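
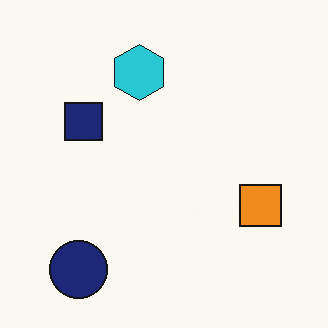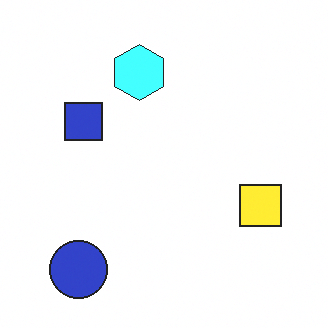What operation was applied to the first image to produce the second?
Substantially brightened.

Every pixel — background and shapes alike — is uniformly brightened.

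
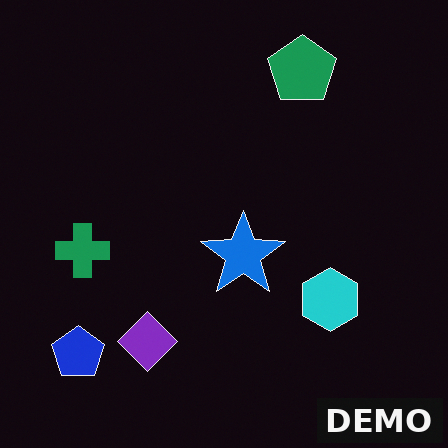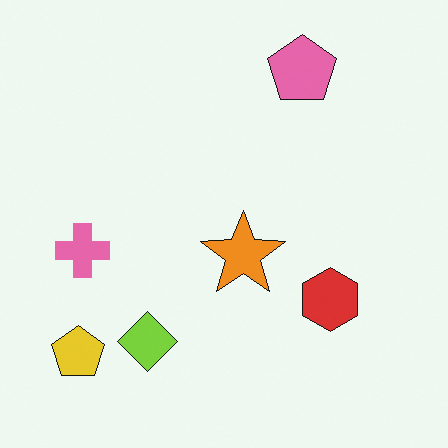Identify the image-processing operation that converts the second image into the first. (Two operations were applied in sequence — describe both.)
The transformation is: color-inverted (negative), then watermarked with the text "DEMO" in the lower-right corner.

The light background has become dark and every shape's color is its complement — a photographic negative. A dark label reading "DEMO" appears in the lower-right corner.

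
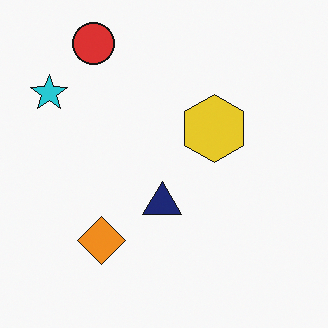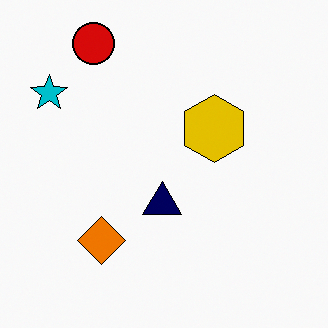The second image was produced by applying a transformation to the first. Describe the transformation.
The second image is the first given slightly increased contrast.

Tones are pushed away from mid-grey across the whole image — a global contrast change.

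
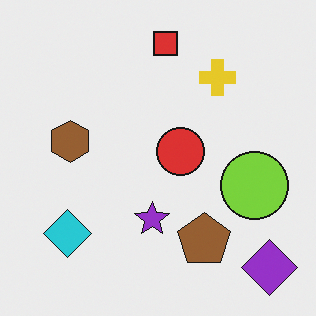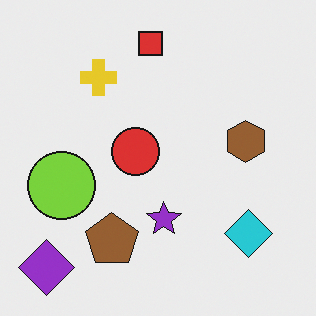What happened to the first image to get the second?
The second image is the first flipped horizontally (left ↔ right).

The purple diamond is in the bottom-right of the first image and the bottom-left of the second — shapes on opposite sides of the vertical midline have swapped in a mirror flip.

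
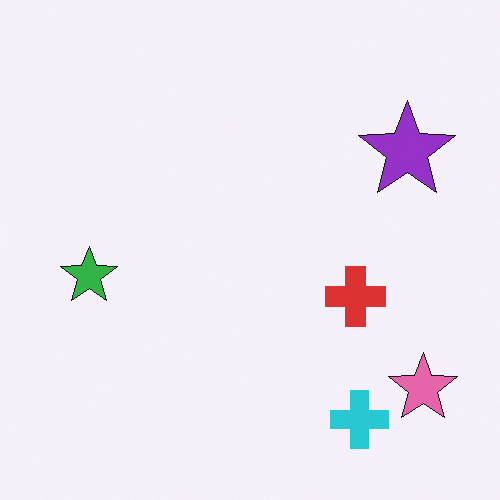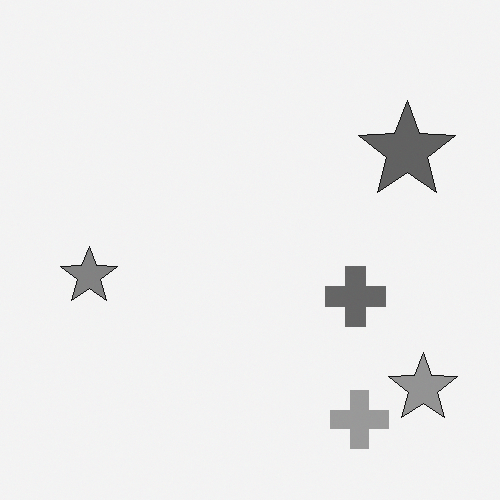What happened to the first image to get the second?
The image was converted to grayscale.

All color is removed — every shape is now a shade of grey.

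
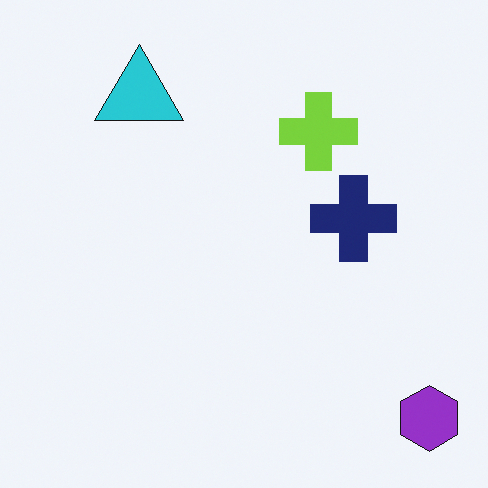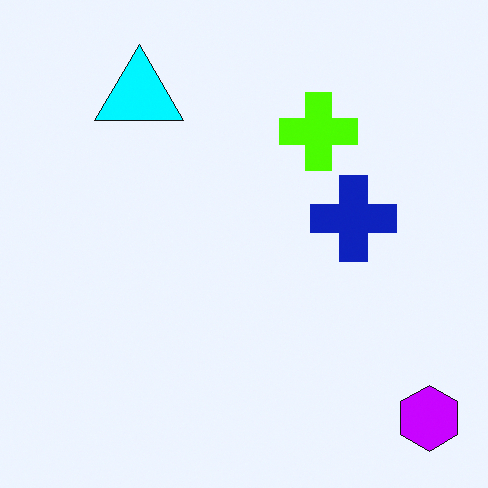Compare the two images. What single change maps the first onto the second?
Made much more vivid (saturation change).

All colors are more vivid — a global saturation change.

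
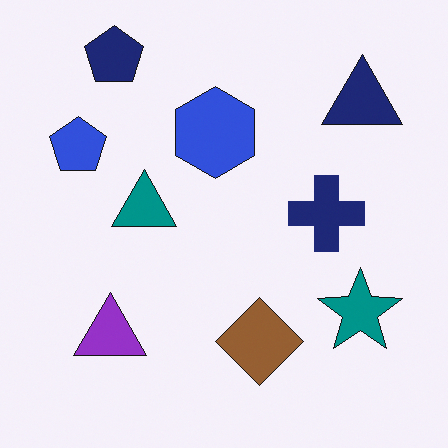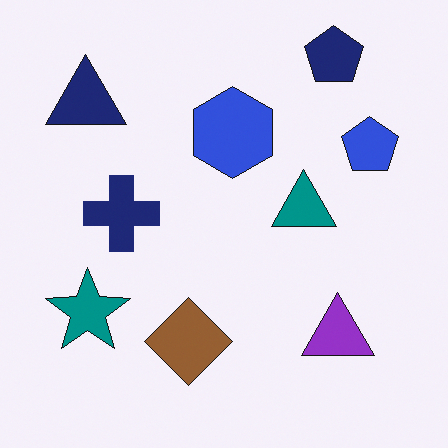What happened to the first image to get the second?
Flipped horizontally (left ↔ right).

The blue pentagon is in the top-left of the first image and the top-right of the second — shapes on opposite sides of the vertical midline have swapped in a mirror flip.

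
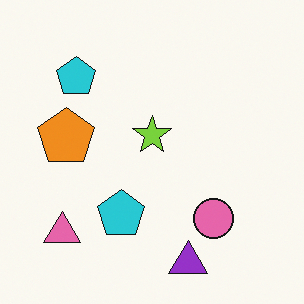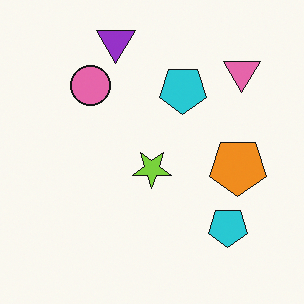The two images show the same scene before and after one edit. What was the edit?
The transformation is: rotated 180°.

The pink triangle sits in the bottom-left of the first image and the top-right of the second — consistent with a whole-image 180° rotation.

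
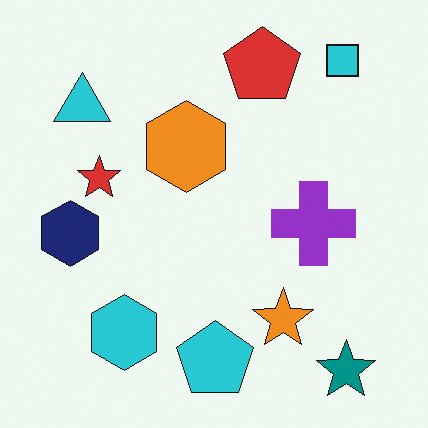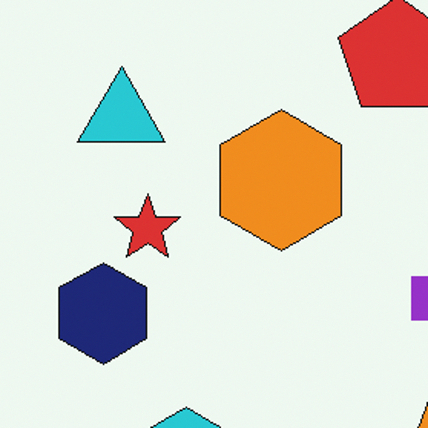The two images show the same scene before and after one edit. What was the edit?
It was cropped slightly and scaled back up.

The visible shapes are larger and the field of view is narrower; shapes near the original edges may be partly or wholly outside the frame — a crop-and-rescale.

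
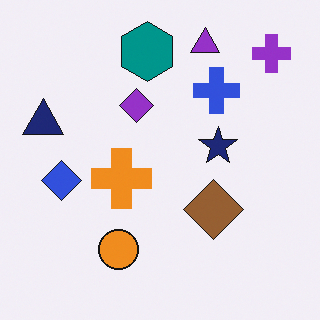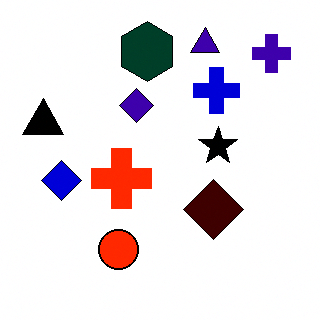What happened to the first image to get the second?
The second image is the first boosted in contrast.

Tones are pushed away from mid-grey across the whole image — a global contrast change.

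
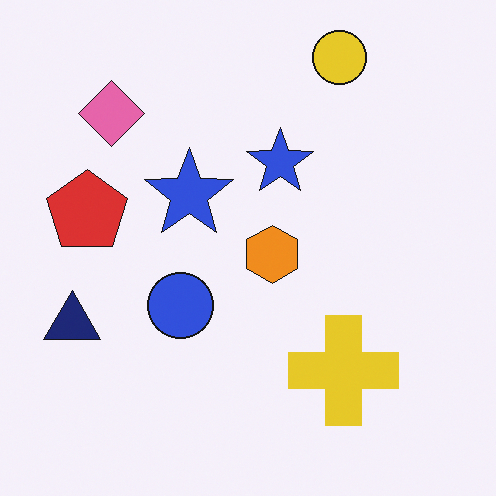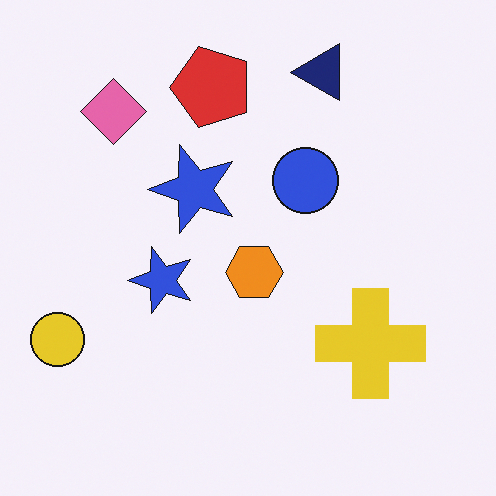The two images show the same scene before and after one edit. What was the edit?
The transformation is: transposed (reflected across the top-left ↔ bottom-right diagonal).

Shapes have swapped their row and column positions — what was in the top-right is now in the bottom-left — a diagonal reflection.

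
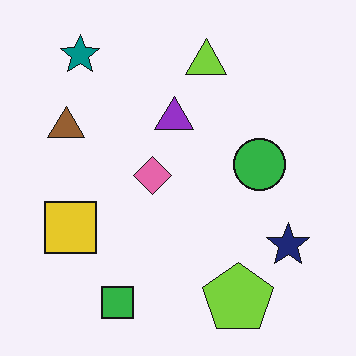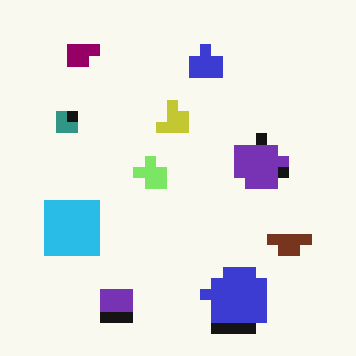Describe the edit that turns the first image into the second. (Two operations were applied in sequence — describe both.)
The transformation is: heavily pixelated into large blocks, then hue-shifted by a moderate amount.

Shapes are reduced to large square blocks; fine edges and outlines are lost — a downscale-then-upscale (mosaic) effect. Every shape's color has rotated by the same amount around the hue wheel — a uniform hue shift.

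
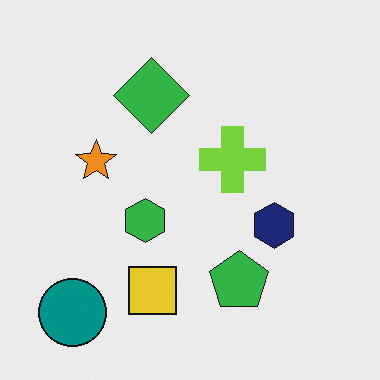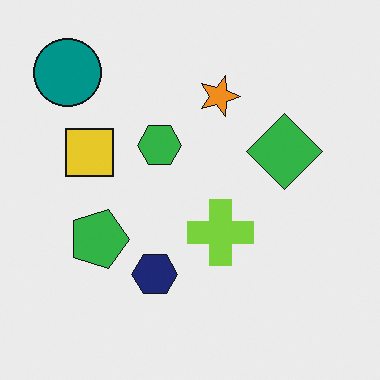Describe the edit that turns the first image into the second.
The second image is the first rotated 90° clockwise.

The teal circle sits in the bottom-left of the first image and the top-left of the second — consistent with a whole-image 90° clockwise rotation.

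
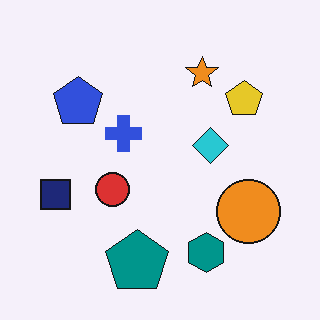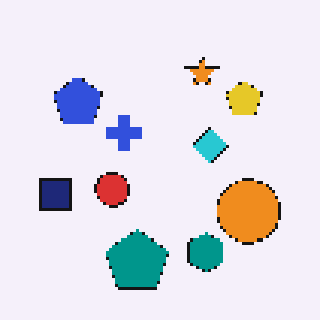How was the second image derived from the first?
Lightly pixelated (a mild mosaic effect).

Shapes are reduced to large square blocks; fine edges and outlines are lost — a downscale-then-upscale (mosaic) effect.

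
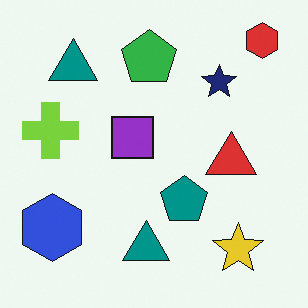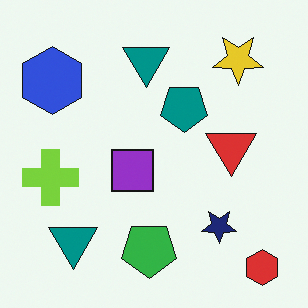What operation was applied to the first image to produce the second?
The image was flipped vertically (top ↔ bottom).

The red hexagon is in the top-right of the first image and the bottom-right of the second — shapes on opposite sides of the horizontal midline have swapped in a mirror flip.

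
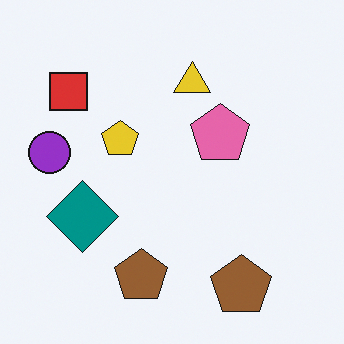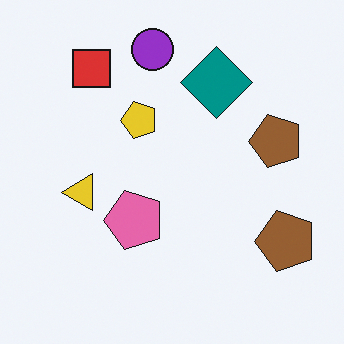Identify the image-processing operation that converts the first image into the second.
This is the original image transposed (reflected across the top-left ↔ bottom-right diagonal).

Shapes have swapped their row and column positions — what was in the top-right is now in the bottom-left — a diagonal reflection.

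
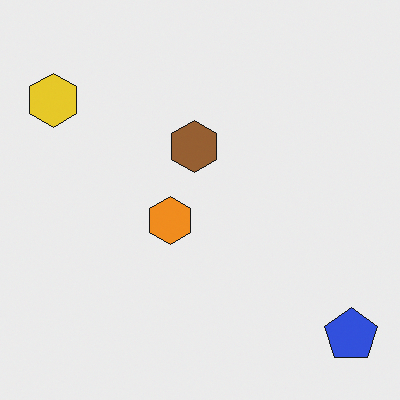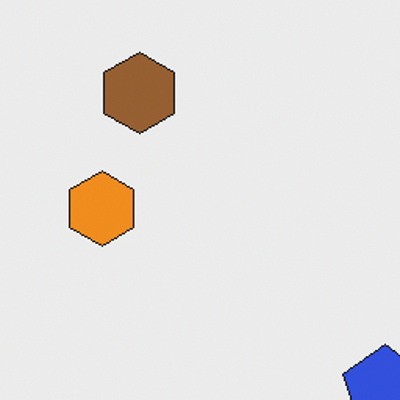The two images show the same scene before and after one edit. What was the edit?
Cropped to a modestly smaller region and rescaled.

The visible shapes are larger and the field of view is narrower; shapes near the original edges may be partly or wholly outside the frame — a crop-and-rescale.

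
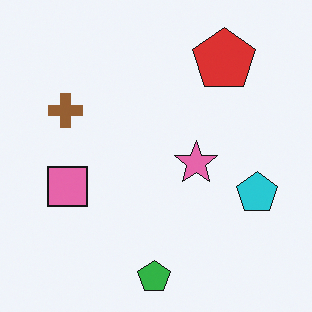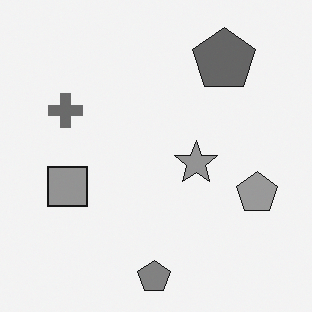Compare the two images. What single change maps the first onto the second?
The transformation is: converted to grayscale.

All color is removed — every shape is now a shade of grey.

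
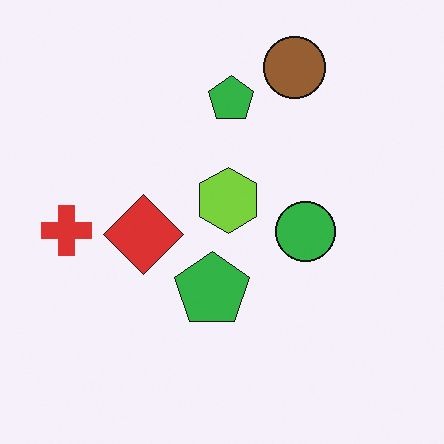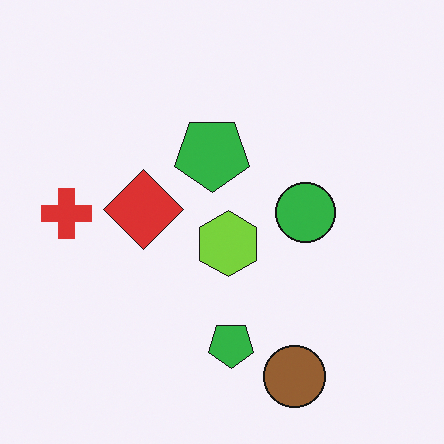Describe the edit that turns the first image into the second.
This is the original image flipped vertically (top ↔ bottom).

The brown circle is in the top of the first image and the bottom of the second — shapes on opposite sides of the horizontal midline have swapped in a mirror flip.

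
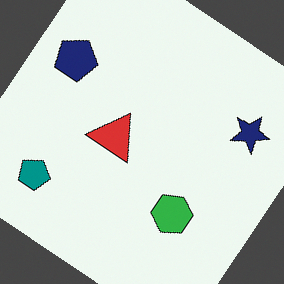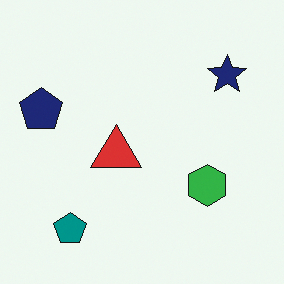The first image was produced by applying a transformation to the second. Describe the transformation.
Rotated clockwise by a large amount — several tens of degrees.

Every shape is tilted by the same angle and the image corners show triangular fill wedges — a whole-image rotation by a non-right angle.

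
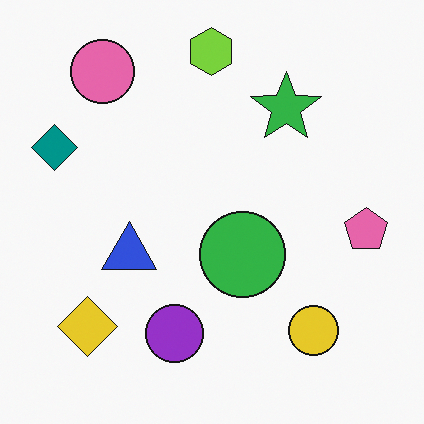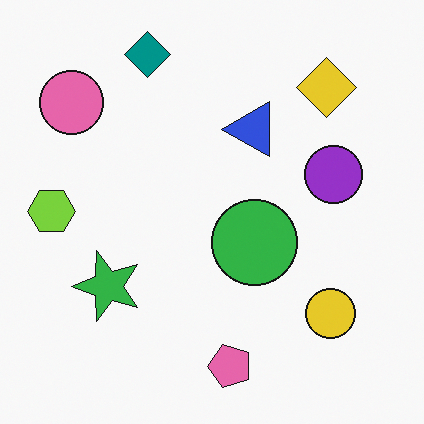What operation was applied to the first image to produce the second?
Transposed (reflected across the top-left ↔ bottom-right diagonal).

Shapes have swapped their row and column positions — what was in the top-right is now in the bottom-left — a diagonal reflection.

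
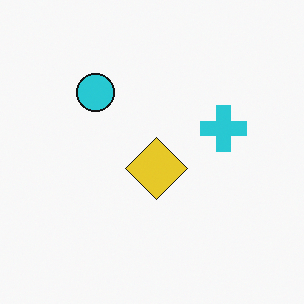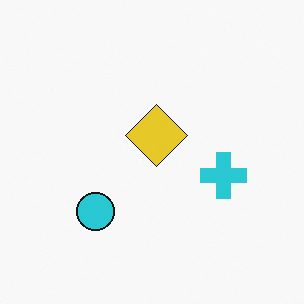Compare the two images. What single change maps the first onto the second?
The second image is the first flipped vertically (top ↔ bottom).

The cyan circle is in the top-left of the first image and the bottom-left of the second — shapes on opposite sides of the horizontal midline have swapped in a mirror flip.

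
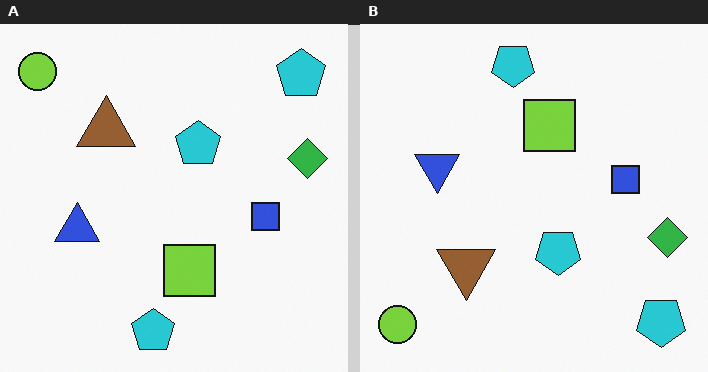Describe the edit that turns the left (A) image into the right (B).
The image was flipped vertically (top ↔ bottom).

The lime circle is in the top-left of the left (A) image and the bottom-left of the right (B) — shapes on opposite sides of the horizontal midline have swapped in a mirror flip.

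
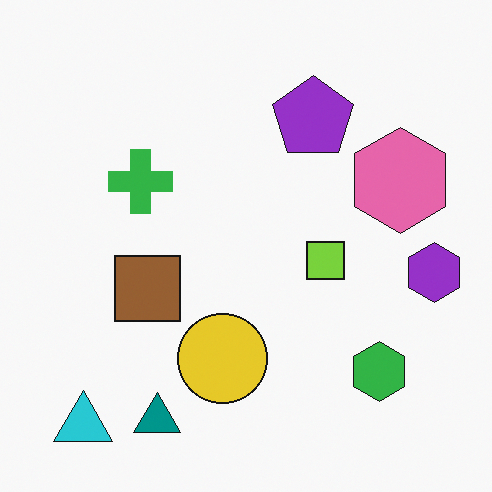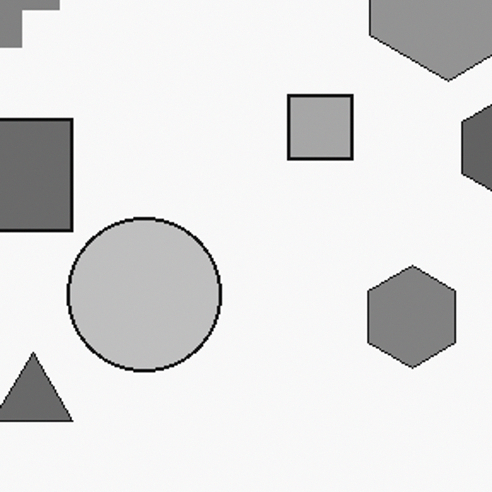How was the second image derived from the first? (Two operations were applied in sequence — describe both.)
This is the original image converted to grayscale, then cropped to a noticeably smaller region and rescaled.

All color is removed — every shape is now a shade of grey. The visible shapes are larger and the field of view is narrower; shapes near the original edges may be partly or wholly outside the frame — a crop-and-rescale.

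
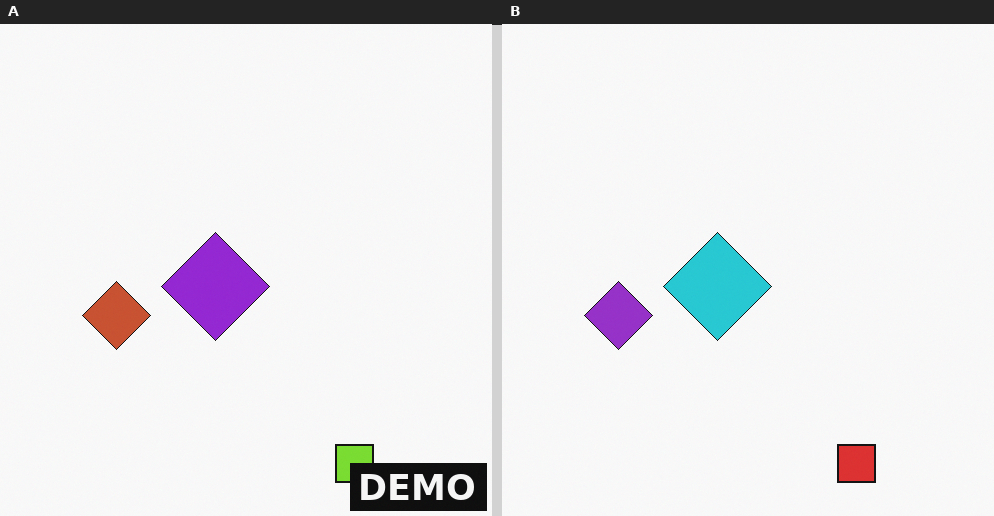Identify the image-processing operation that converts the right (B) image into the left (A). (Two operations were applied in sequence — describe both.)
The left (A) image is the right (B) hue-shifted by a moderate amount, then watermarked with the text "DEMO" in the lower-right corner.

Every shape's color has rotated by the same amount around the hue wheel — a uniform hue shift. A dark label reading "DEMO" appears in the lower-right corner.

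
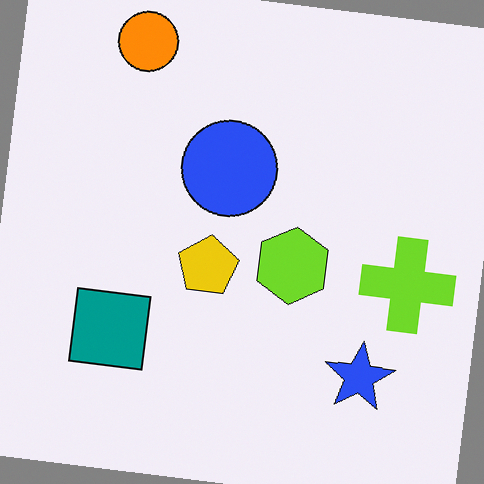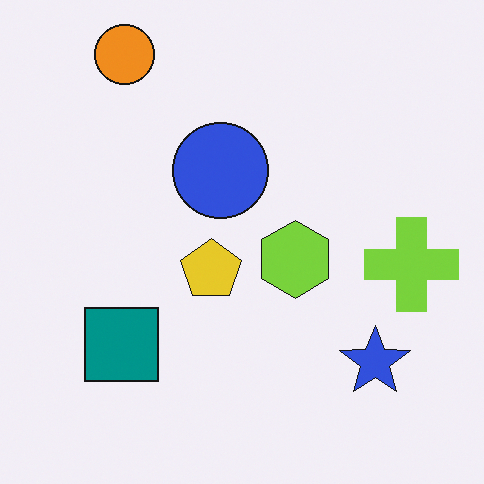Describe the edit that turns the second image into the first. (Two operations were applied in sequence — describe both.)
This is the original image slightly oversaturated, then rotated clockwise by a small amount.

All colors are more vivid — a global saturation change. Every shape is tilted by the same angle and the image corners show triangular fill wedges — a whole-image rotation by a non-right angle.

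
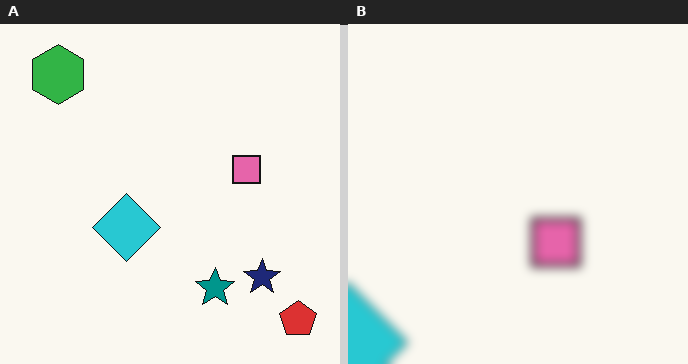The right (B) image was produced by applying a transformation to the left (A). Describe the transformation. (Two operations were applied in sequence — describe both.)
The right (B) image is the left (A) cropped to a noticeably smaller region and rescaled, then heavily blurred.

The visible shapes are larger and the field of view is narrower; shapes near the original edges may be partly or wholly outside the frame — a crop-and-rescale. Shape edges and outlines are uniformly softened across the whole image.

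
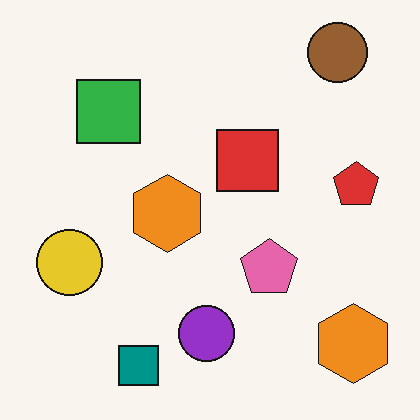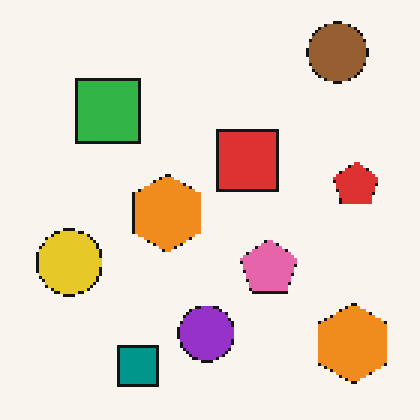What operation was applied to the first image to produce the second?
The second image is the first mildly pixelated.

Shapes are reduced to large square blocks; fine edges and outlines are lost — a downscale-then-upscale (mosaic) effect.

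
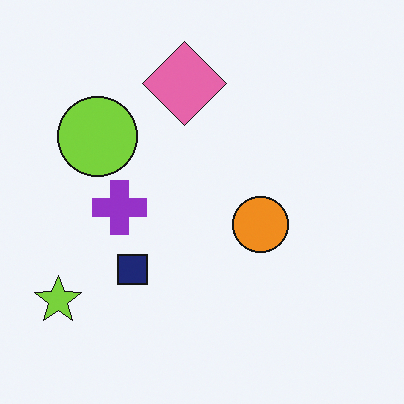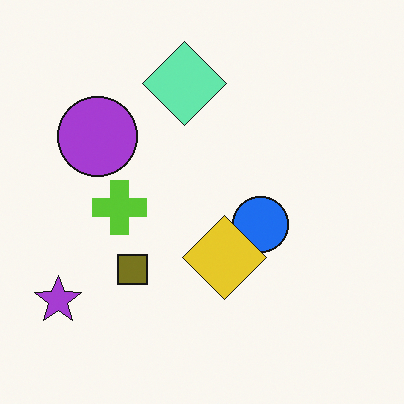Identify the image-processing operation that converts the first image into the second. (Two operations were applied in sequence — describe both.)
It was hue-shifted by a large amount, then overlaid with an additional yellow diamond.

Every shape's color has rotated by the same amount around the hue wheel — a uniform hue shift. A yellow diamond appears in the second image that is absent from the first.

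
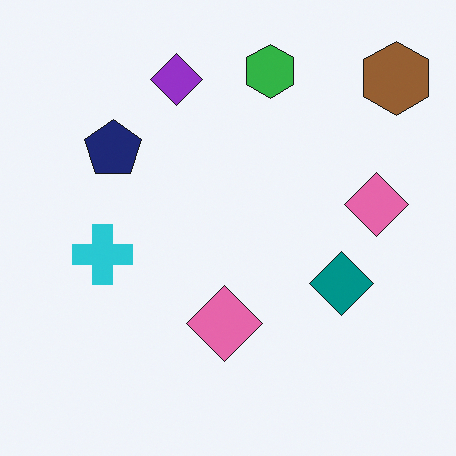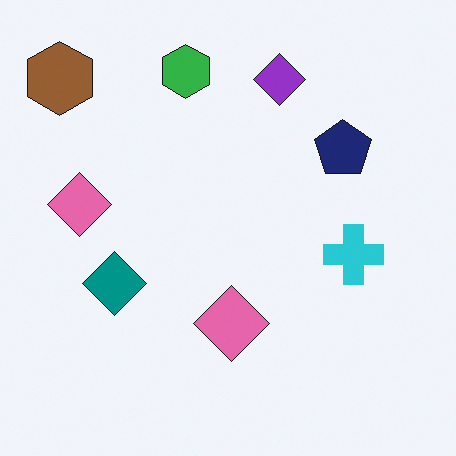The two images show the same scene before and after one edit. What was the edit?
This is the original image flipped horizontally (left ↔ right).

The brown hexagon is in the top-right of the first image and the top-left of the second — shapes on opposite sides of the vertical midline have swapped in a mirror flip.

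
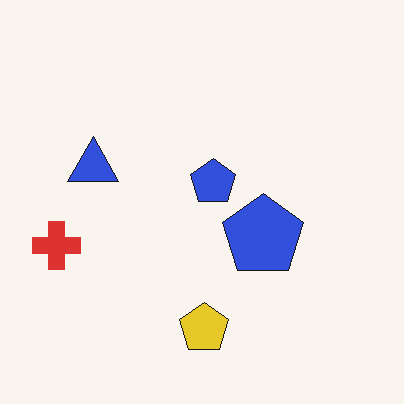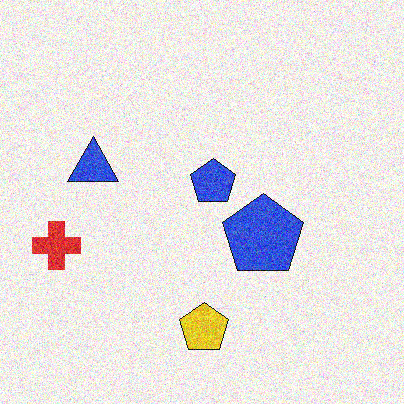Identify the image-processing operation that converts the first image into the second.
The image was degraded with strong gaussian noise.

Random speckle covers the whole image, including the flat background.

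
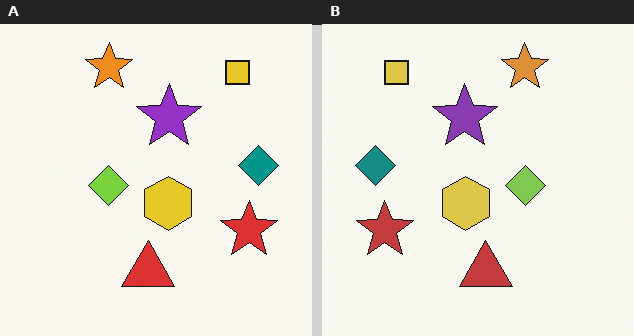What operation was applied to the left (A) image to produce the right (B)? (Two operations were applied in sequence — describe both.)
It was slightly desaturated, then flipped horizontally (left ↔ right).

All colors are more muted and greyish — a global saturation change. The teal diamond is in the right of the left (A) image and the left of the right (B) — shapes on opposite sides of the vertical midline have swapped in a mirror flip.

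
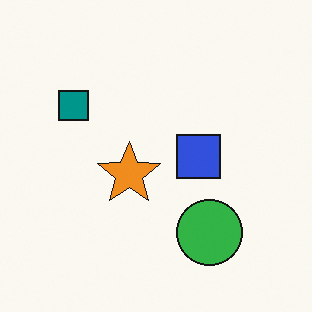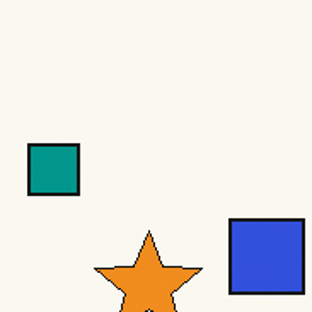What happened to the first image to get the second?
Cropped to a noticeably smaller region and rescaled.

The visible shapes are larger and the field of view is narrower; shapes near the original edges may be partly or wholly outside the frame — a crop-and-rescale.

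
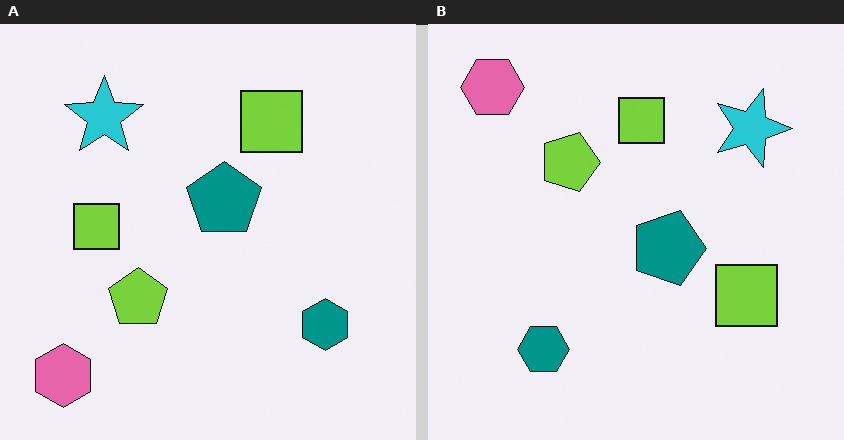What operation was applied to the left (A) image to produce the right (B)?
Rotated 90° clockwise.

The pink hexagon sits in the bottom-left of the left (A) image and the top-left of the right (B) — consistent with a whole-image 90° clockwise rotation.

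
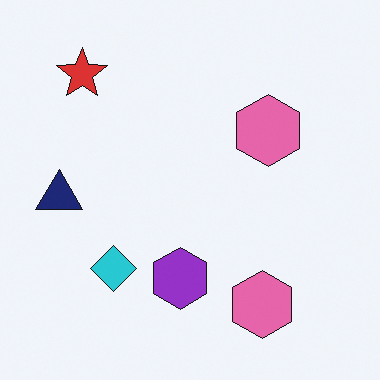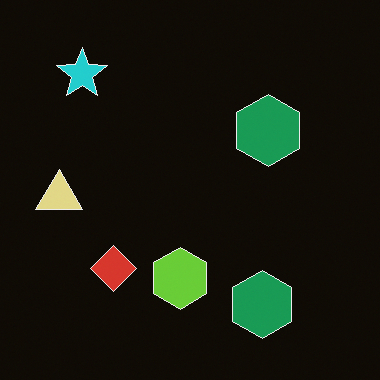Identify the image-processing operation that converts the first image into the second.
The second image is the first color-inverted (negative).

The light background has become dark and every shape's color is its complement — a photographic negative.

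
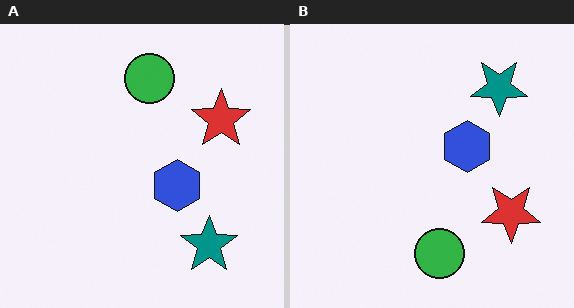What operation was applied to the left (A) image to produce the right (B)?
This is the original image flipped vertically (top ↔ bottom).

The green circle is in the top of the left (A) image and the bottom of the right (B) — shapes on opposite sides of the horizontal midline have swapped in a mirror flip.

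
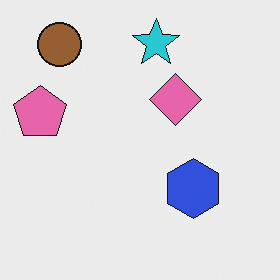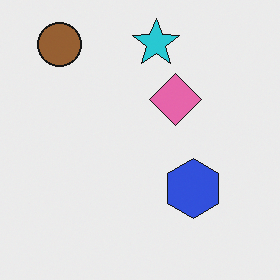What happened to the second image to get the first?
The first image is the second overlaid with an additional pink pentagon.

A pink pentagon appears in the first image that is absent from the second.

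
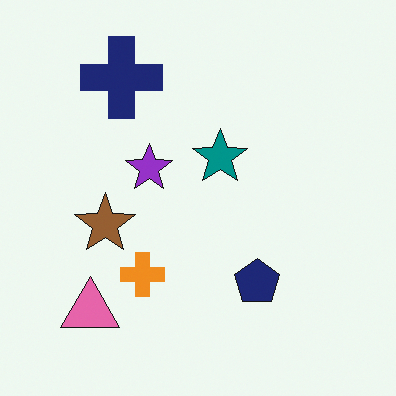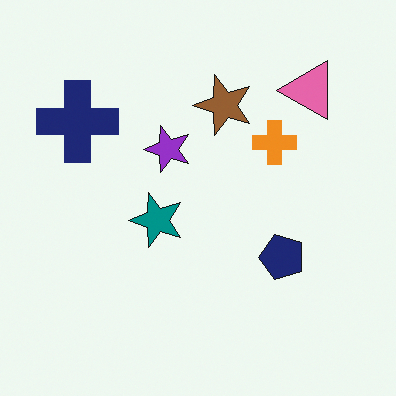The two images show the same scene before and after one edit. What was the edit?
This is the original image transposed (reflected across the top-left ↔ bottom-right diagonal).

Shapes have swapped their row and column positions — what was in the top-right is now in the bottom-left — a diagonal reflection.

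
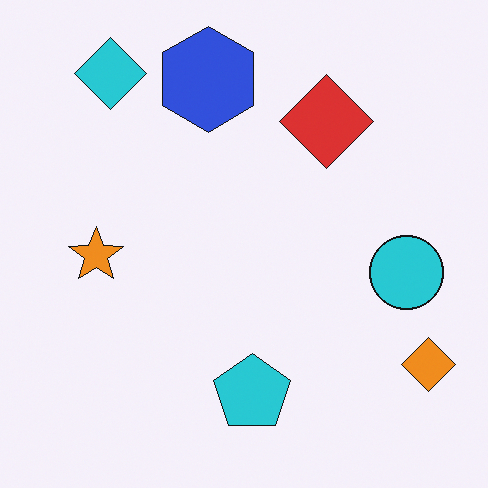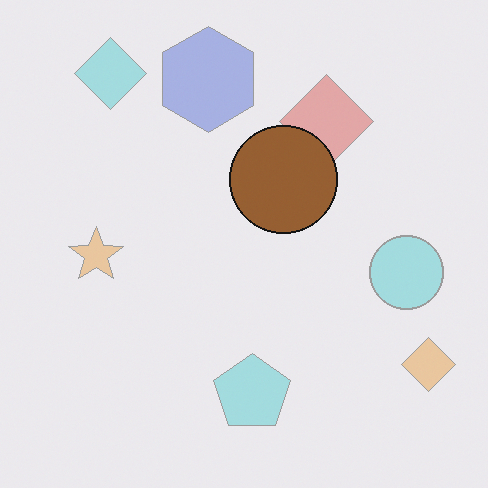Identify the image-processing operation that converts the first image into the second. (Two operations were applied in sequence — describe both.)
Given much lower contrast, then overlaid with an additional brown circle.

Tones are pushed toward mid-grey across the whole image — a global contrast change. A brown circle appears in the second image that is absent from the first.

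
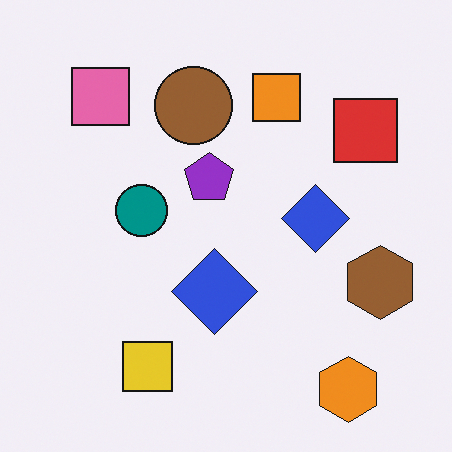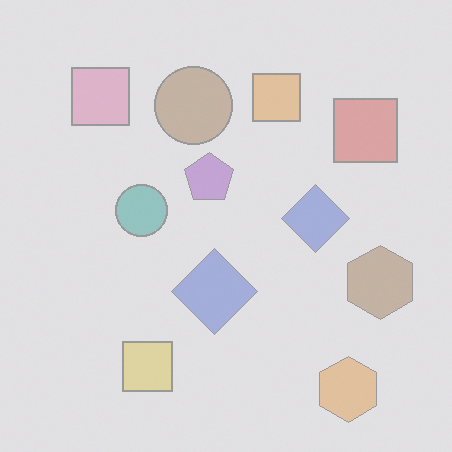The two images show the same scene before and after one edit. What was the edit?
The second image is the first washed out (contrast reduced).

Tones are pushed toward mid-grey across the whole image — a global contrast change.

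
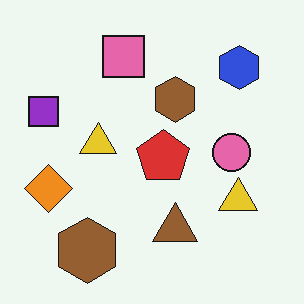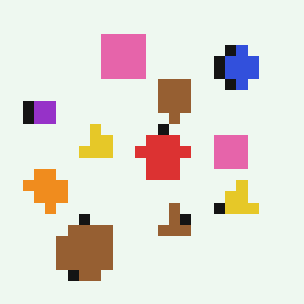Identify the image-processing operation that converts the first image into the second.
The second image is the first heavily pixelated into large blocks.

Shapes are reduced to large square blocks; fine edges and outlines are lost — a downscale-then-upscale (mosaic) effect.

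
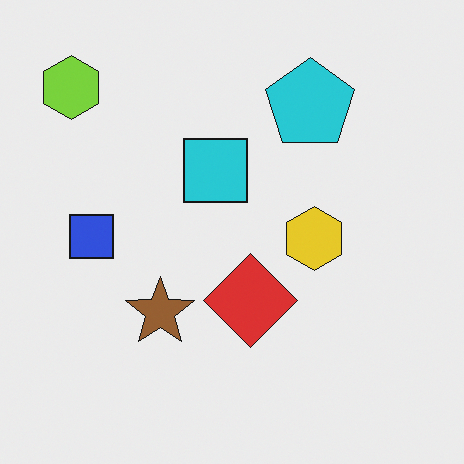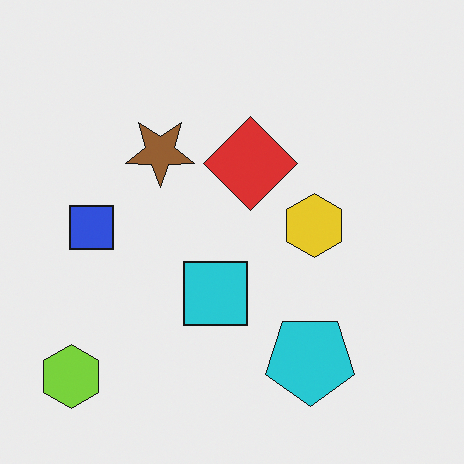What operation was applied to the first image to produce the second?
The image was flipped vertically (top ↔ bottom).

The lime hexagon is in the top-left of the first image and the bottom-left of the second — shapes on opposite sides of the horizontal midline have swapped in a mirror flip.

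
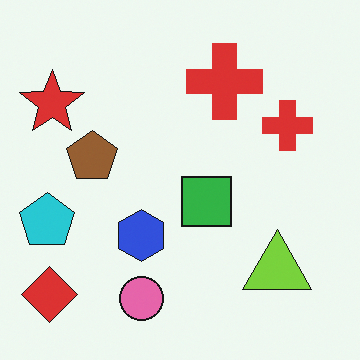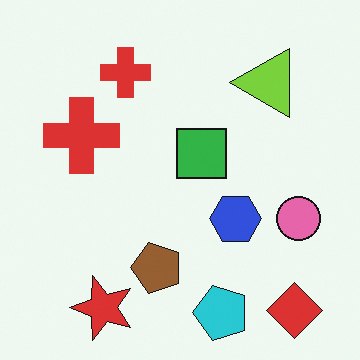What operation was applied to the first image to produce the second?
Rotated 90° counter-clockwise.

The red diamond sits in the bottom-left of the first image and the bottom-right of the second — consistent with a whole-image 90° counter-clockwise rotation.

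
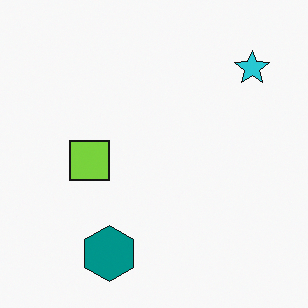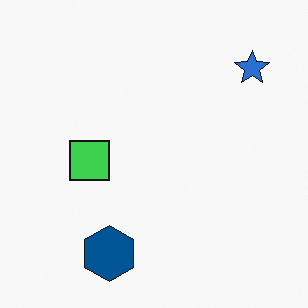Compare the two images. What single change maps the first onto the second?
The image was hue-shifted by a small amount.

Every shape's color has rotated by the same amount around the hue wheel — a uniform hue shift.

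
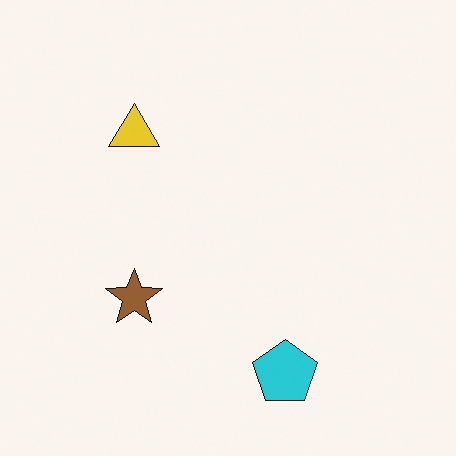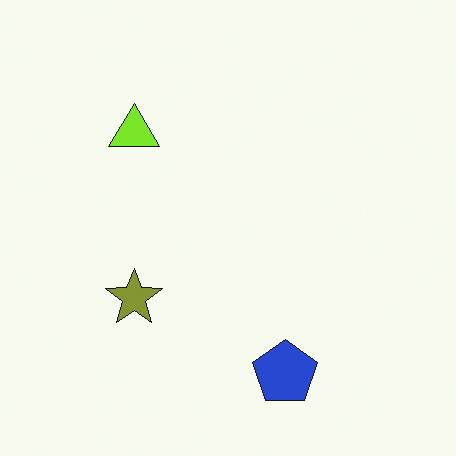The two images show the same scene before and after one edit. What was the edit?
This is the original image hue-shifted by a small amount.

Every shape's color has rotated by the same amount around the hue wheel — a uniform hue shift.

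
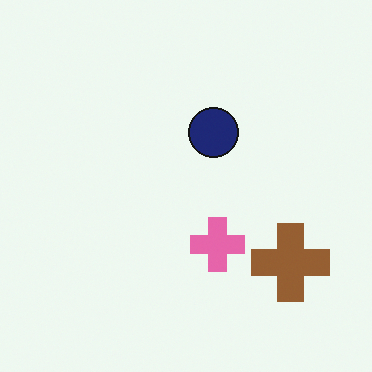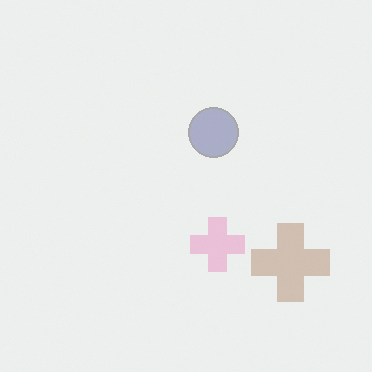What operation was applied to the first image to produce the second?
It was given much lower contrast.

Tones are pushed toward mid-grey across the whole image — a global contrast change.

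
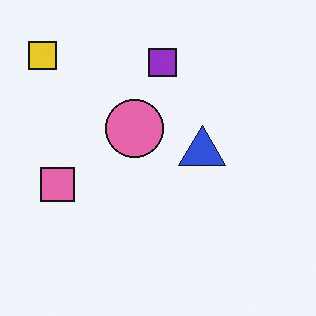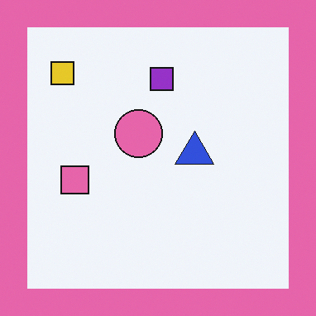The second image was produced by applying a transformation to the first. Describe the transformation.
It was framed with a pink border.

A solid pink frame runs around the edge of the second image, with the content slightly shrunk inside it.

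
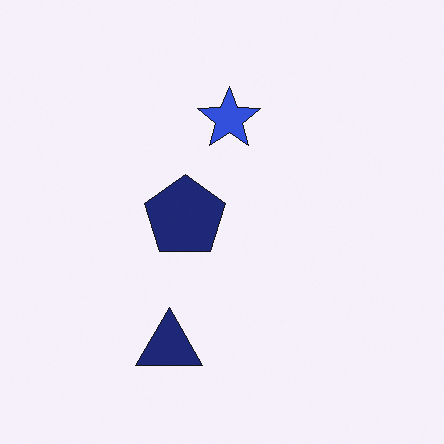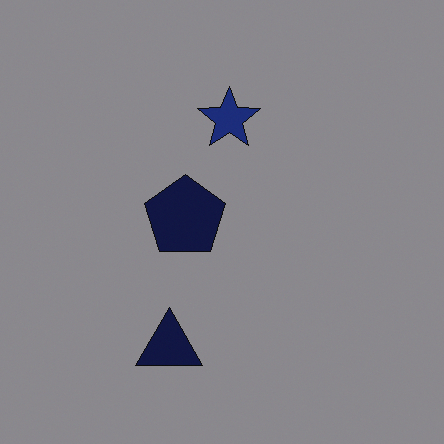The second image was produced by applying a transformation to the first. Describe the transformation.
It was substantially darkened.

Every pixel — background and shapes alike — is uniformly darkened.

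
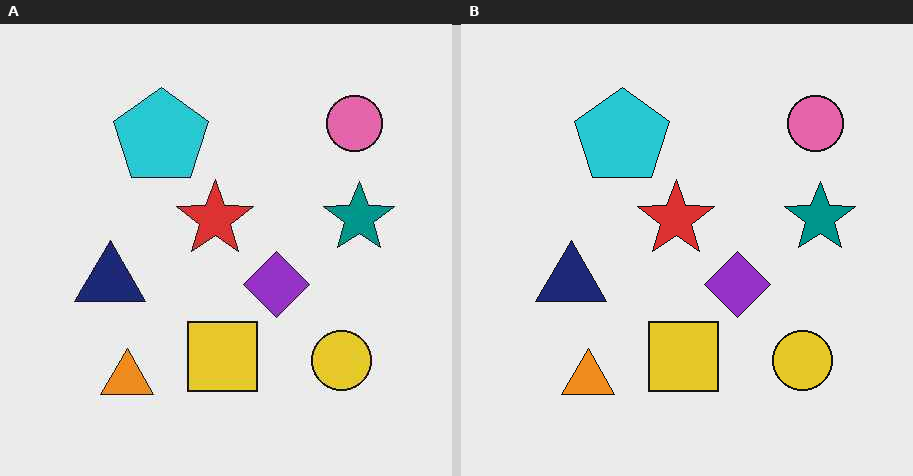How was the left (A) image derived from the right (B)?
The left (A) image is the right (B) given moderate JPEG compression.

Blocky 8×8 compression artifacts appear around shape edges and the flat background shows ringing — characteristic JPEG degradation.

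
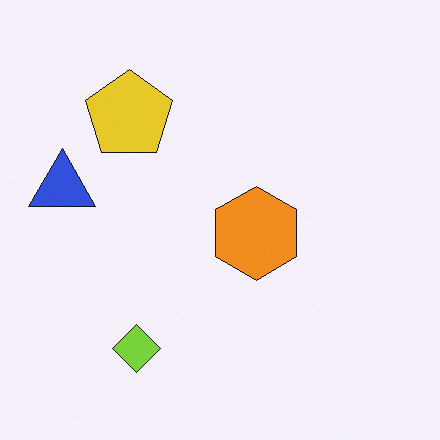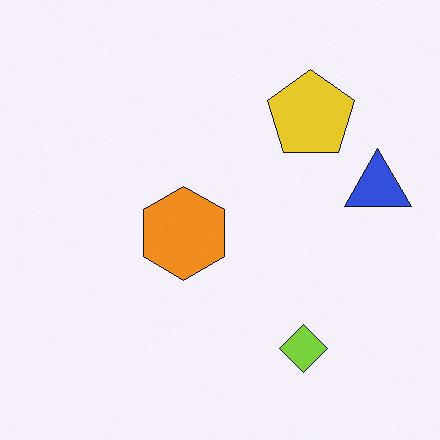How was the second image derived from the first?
It was flipped horizontally (left ↔ right).

The blue triangle is in the left of the first image and the right of the second — shapes on opposite sides of the vertical midline have swapped in a mirror flip.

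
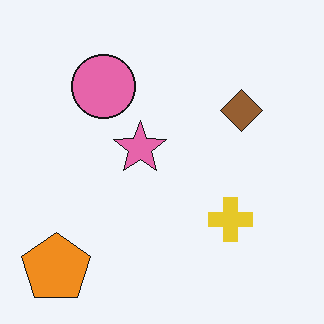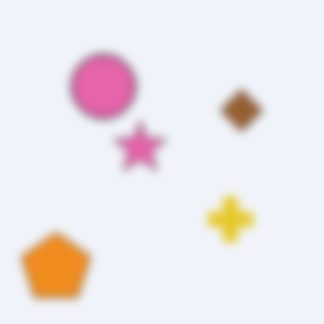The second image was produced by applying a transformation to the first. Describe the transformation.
This is the original image moderately blurred.

Shape edges and outlines are uniformly softened across the whole image.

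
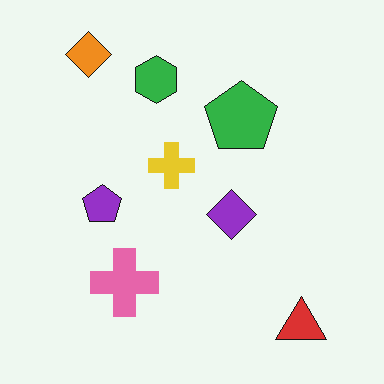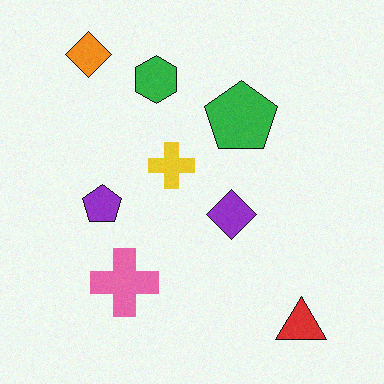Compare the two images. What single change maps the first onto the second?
The image was degraded with a light layer of grain.

Random speckle covers the whole image, including the flat background.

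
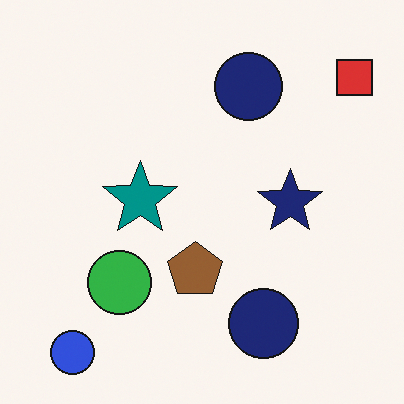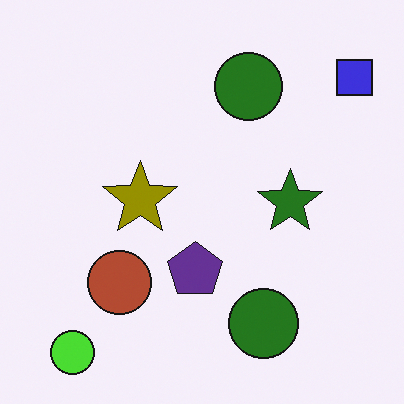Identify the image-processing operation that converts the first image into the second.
The second image is the first hue-shifted through roughly half the color wheel.

Every shape's color has rotated by the same amount around the hue wheel — a uniform hue shift.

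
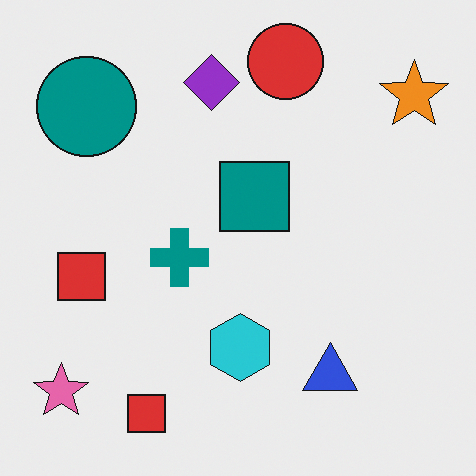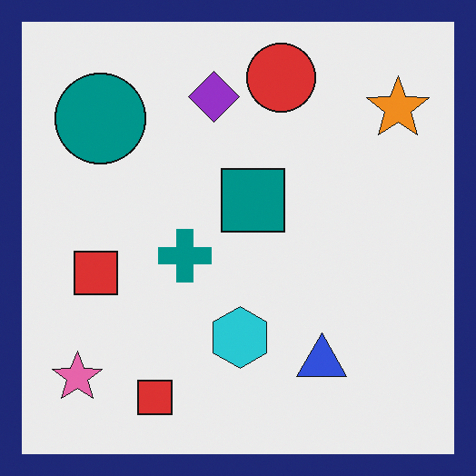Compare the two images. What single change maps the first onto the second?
It was framed with a navy border.

A solid navy frame runs around the edge of the second image, with the content slightly shrunk inside it.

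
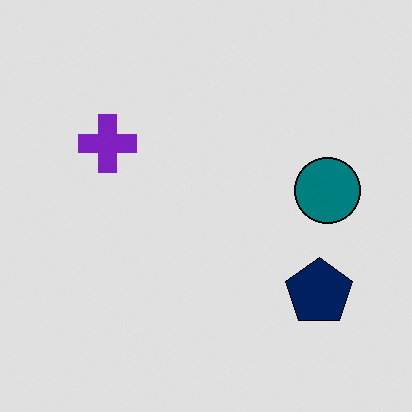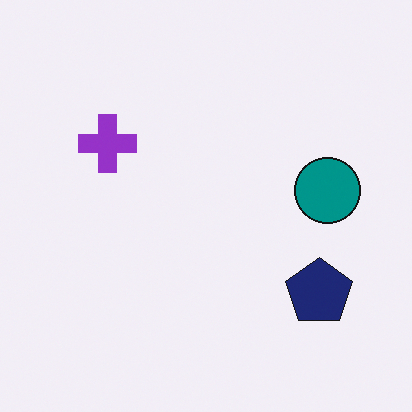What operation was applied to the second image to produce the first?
It was posterized to a reduced palette.

Each flat color has snapped to a coarser quantized level — most visibly, the near-white background has dropped to a flat grey.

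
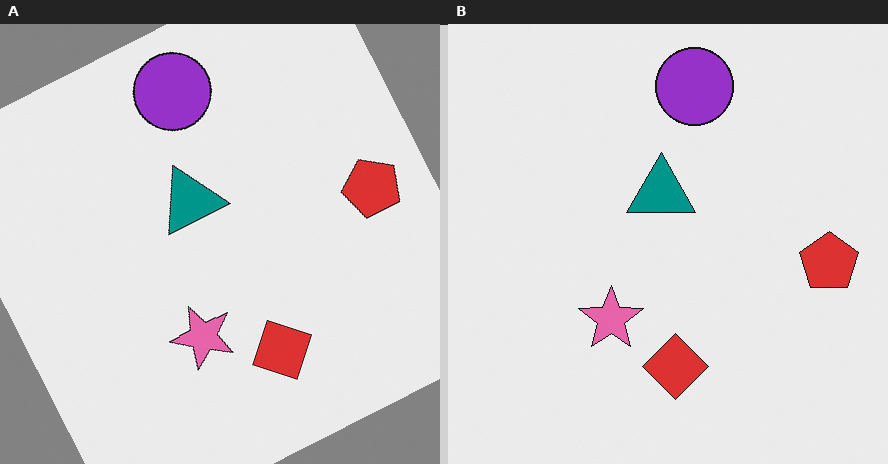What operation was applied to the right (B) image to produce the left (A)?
The left (A) image is the right (B) rotated counter-clockwise by a clearly visible amount.

Every shape is tilted by the same angle and the image corners show triangular fill wedges — a whole-image rotation by a non-right angle.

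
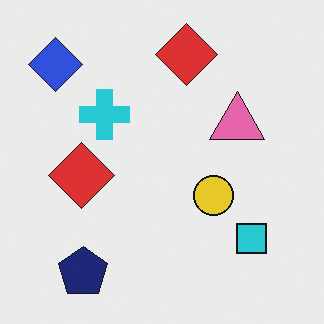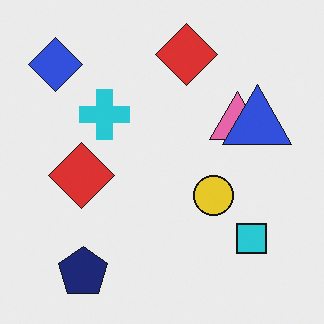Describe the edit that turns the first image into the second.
The image was overlaid with an additional blue triangle.

A blue triangle appears in the second image that is absent from the first.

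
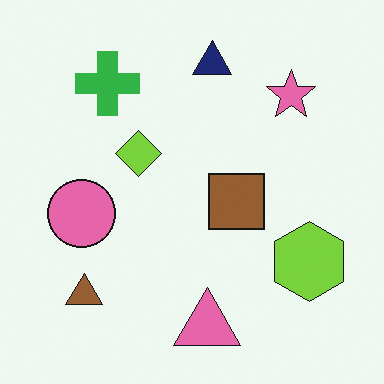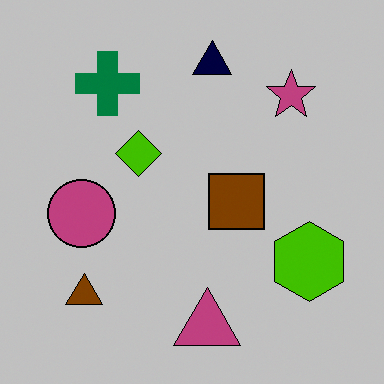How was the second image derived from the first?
The transformation is: heavily posterized to just a handful of flat colors.

Each flat color has snapped to a coarser quantized level — most visibly, the near-white background has dropped to a flat grey.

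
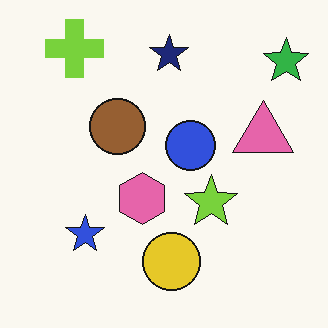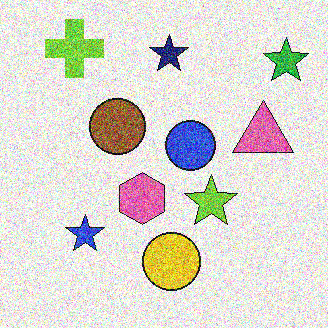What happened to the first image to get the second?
Degraded with a thick layer of grain.

Random speckle covers the whole image, including the flat background.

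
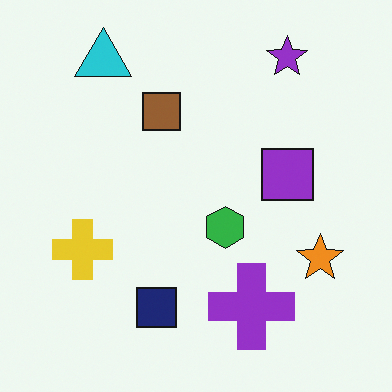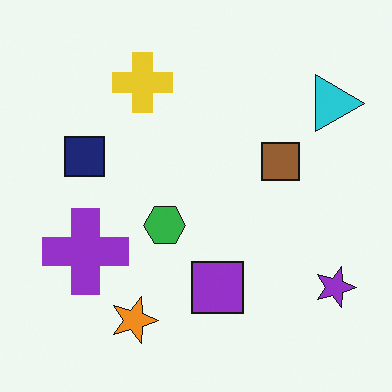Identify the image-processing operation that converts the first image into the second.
It was rotated 90° clockwise.

The purple star sits in the top-right of the first image and the bottom-right of the second — consistent with a whole-image 90° clockwise rotation.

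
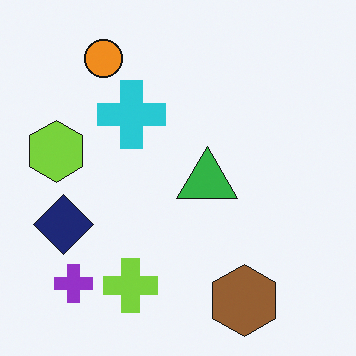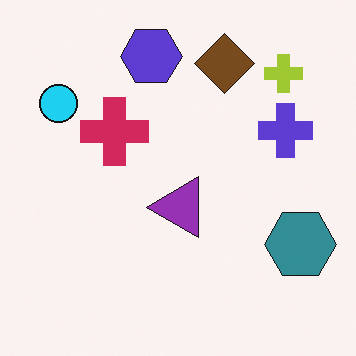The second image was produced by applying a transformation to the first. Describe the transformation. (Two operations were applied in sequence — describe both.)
The second image is the first transposed (reflected across the top-left ↔ bottom-right diagonal), then hue-shifted by a large amount.

Shapes have swapped their row and column positions — what was in the top-right is now in the bottom-left — a diagonal reflection. Every shape's color has rotated by the same amount around the hue wheel — a uniform hue shift.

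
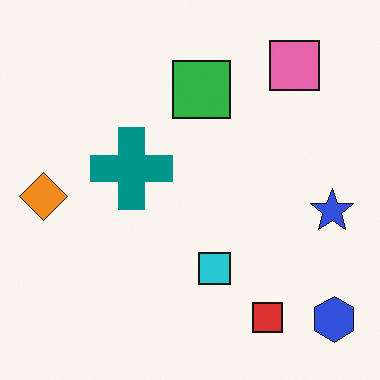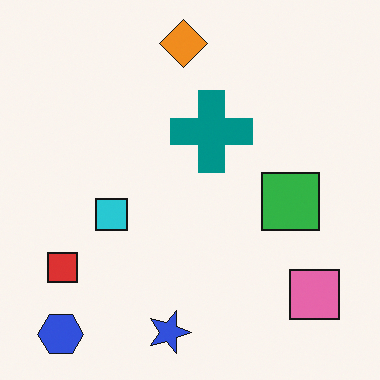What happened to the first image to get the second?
The image was rotated 90° clockwise.

The blue hexagon sits in the bottom-right of the first image and the bottom-left of the second — consistent with a whole-image 90° clockwise rotation.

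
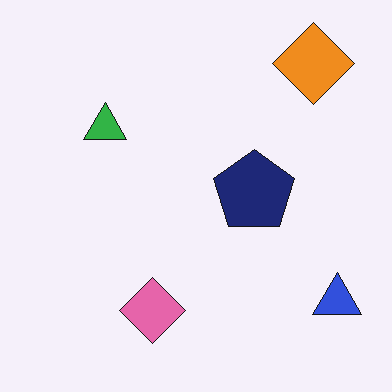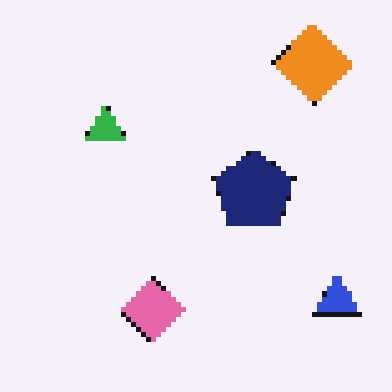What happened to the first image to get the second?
It was lightly pixelated (a mild mosaic effect).

Shapes are reduced to large square blocks; fine edges and outlines are lost — a downscale-then-upscale (mosaic) effect.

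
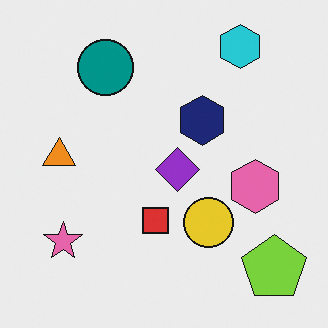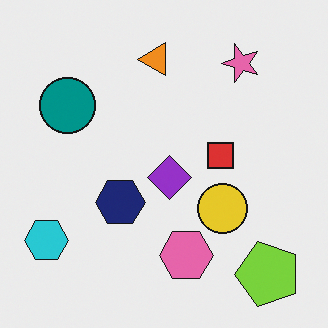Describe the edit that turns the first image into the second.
It was transposed (reflected across the top-left ↔ bottom-right diagonal).

Shapes have swapped their row and column positions — what was in the top-right is now in the bottom-left — a diagonal reflection.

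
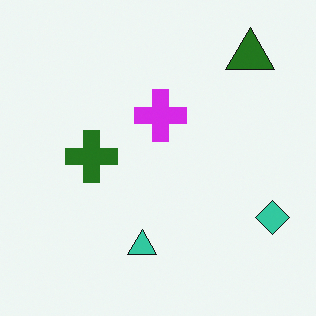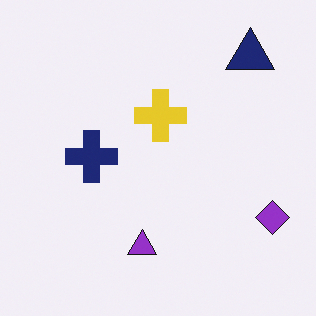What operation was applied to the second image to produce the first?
The first image is the second hue-shifted through roughly half the color wheel.

Every shape's color has rotated by the same amount around the hue wheel — a uniform hue shift.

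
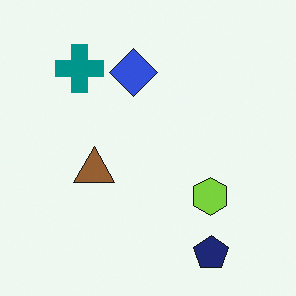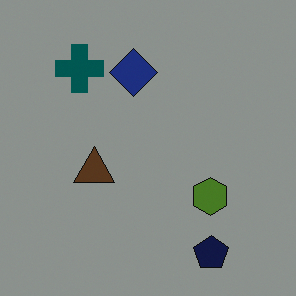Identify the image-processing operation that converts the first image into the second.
This is the original image darkened a lot.

Every pixel — background and shapes alike — is uniformly darkened.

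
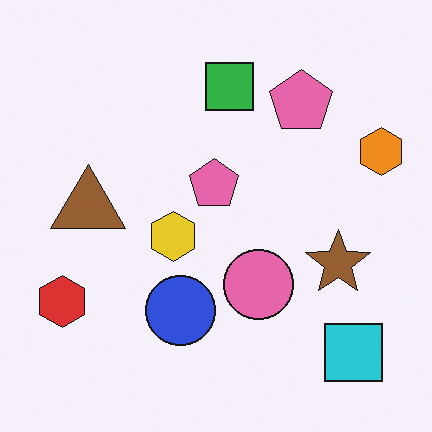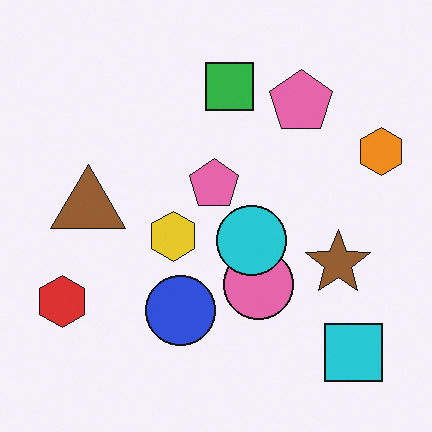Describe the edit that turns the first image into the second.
This is the original image overlaid with an additional cyan circle.

A cyan circle appears in the second image that is absent from the first.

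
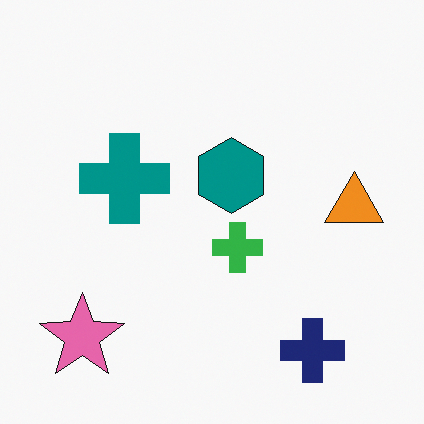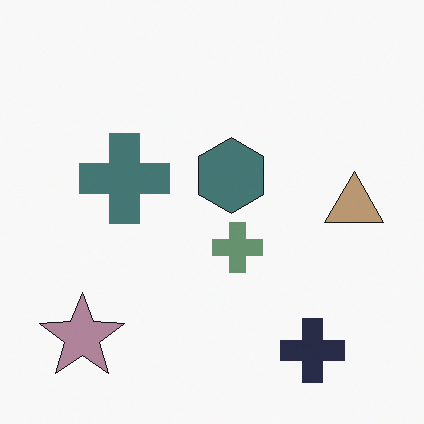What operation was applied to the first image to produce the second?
The image was heavily desaturated.

All colors are more muted and greyish — a global saturation change.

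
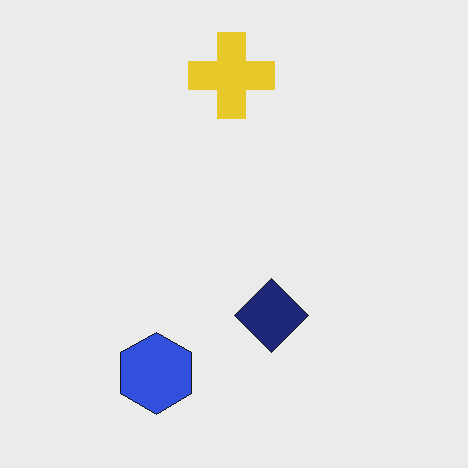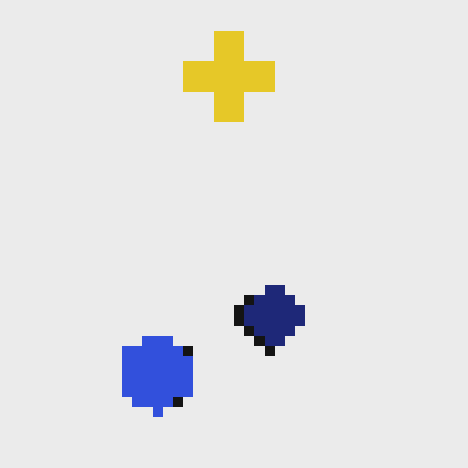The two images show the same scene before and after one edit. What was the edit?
This is the original image heavily pixelated into large blocks.

Shapes are reduced to large square blocks; fine edges and outlines are lost — a downscale-then-upscale (mosaic) effect.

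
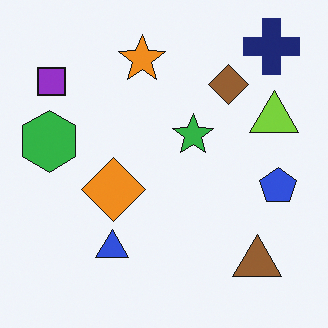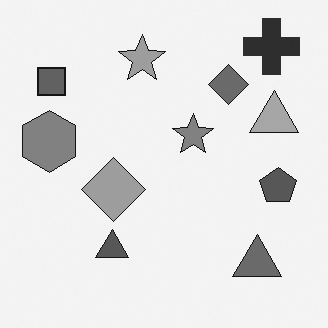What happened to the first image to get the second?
The second image is the first converted to grayscale.

All color is removed — every shape is now a shade of grey.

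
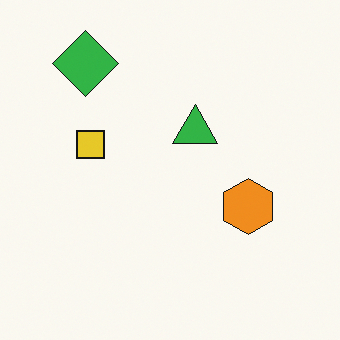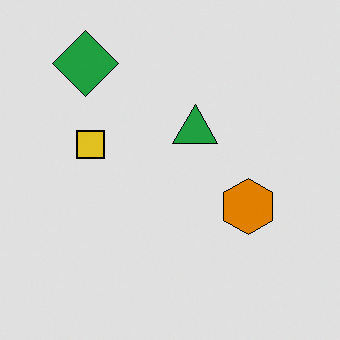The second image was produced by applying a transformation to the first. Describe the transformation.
The second image is the first moderately posterized.

Each flat color has snapped to a coarser quantized level — most visibly, the near-white background has dropped to a flat grey.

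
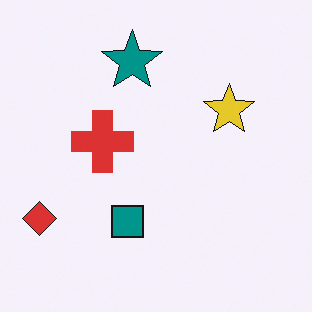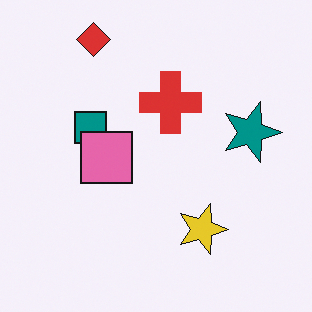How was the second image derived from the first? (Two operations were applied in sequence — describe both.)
This is the original image rotated 90° clockwise, then overlaid with an additional pink square.

The red diamond sits in the bottom-left of the first image and the top-left of the second — consistent with a whole-image 90° clockwise rotation. A pink square appears in the second image that is absent from the first.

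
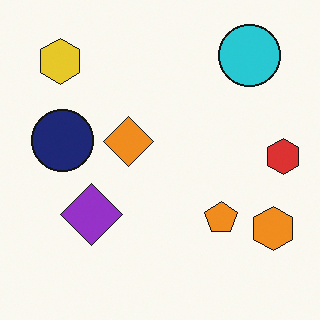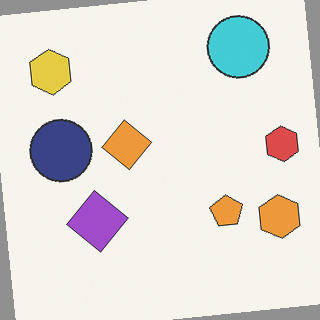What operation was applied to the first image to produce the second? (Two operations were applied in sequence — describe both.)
The transformation is: rotated counter-clockwise by a slight angle, then given slightly reduced contrast.

Every shape is tilted by the same angle and the image corners show triangular fill wedges — a whole-image rotation by a non-right angle. Tones are pushed toward mid-grey across the whole image — a global contrast change.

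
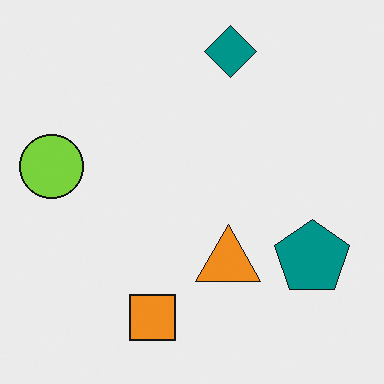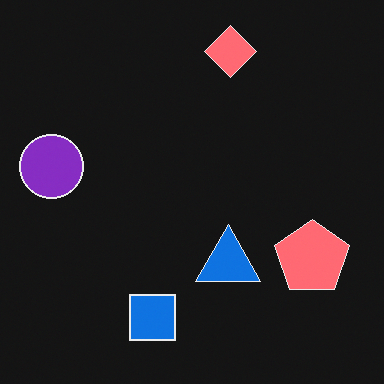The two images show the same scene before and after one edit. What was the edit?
The image was color-inverted (negative).

The light background has become dark and every shape's color is its complement — a photographic negative.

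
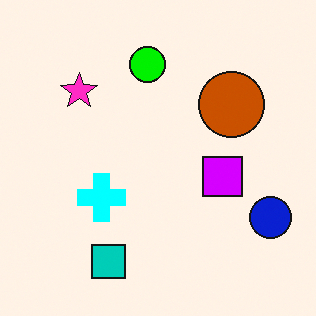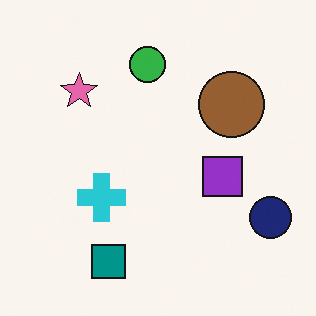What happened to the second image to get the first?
The transformation is: made much more vivid (saturation change).

All colors are more vivid — a global saturation change.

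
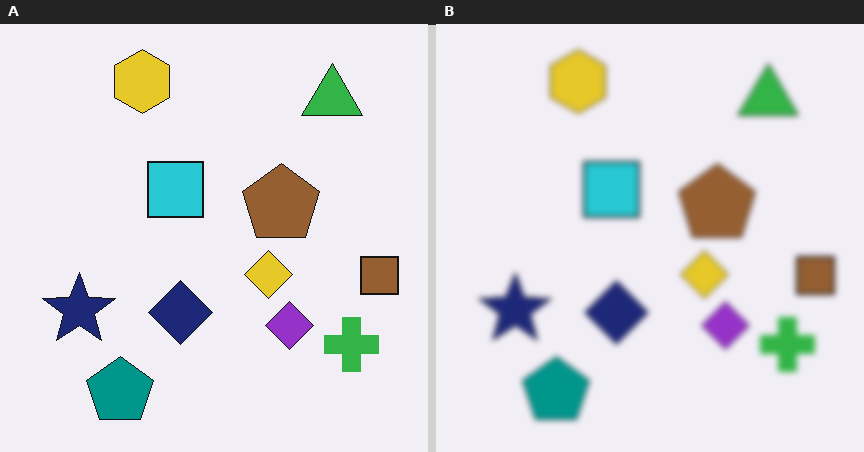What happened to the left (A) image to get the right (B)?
The right (B) image is the left (A) moderately blurred.

Shape edges and outlines are uniformly softened across the whole image.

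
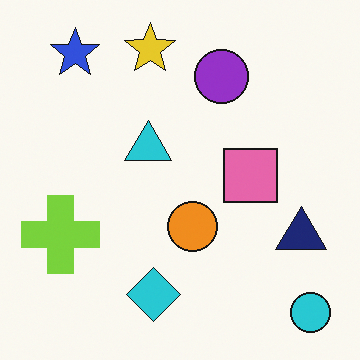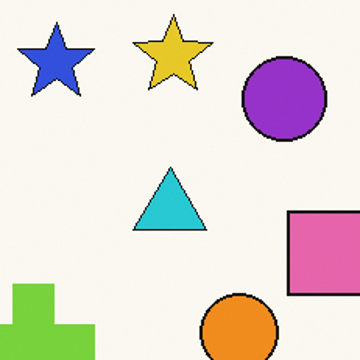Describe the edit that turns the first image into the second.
This is the original image cropped to a modestly smaller region and rescaled.

The visible shapes are larger and the field of view is narrower; shapes near the original edges may be partly or wholly outside the frame — a crop-and-rescale.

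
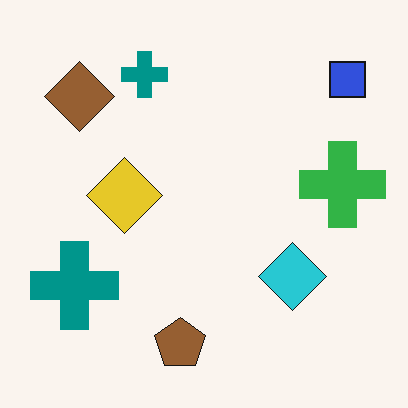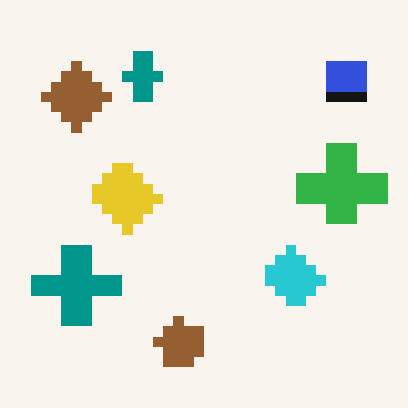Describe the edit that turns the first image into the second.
Coarsely pixelated.

Shapes are reduced to large square blocks; fine edges and outlines are lost — a downscale-then-upscale (mosaic) effect.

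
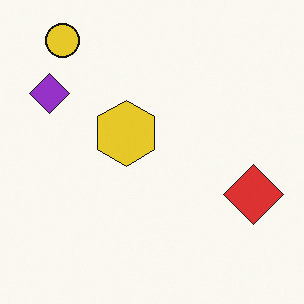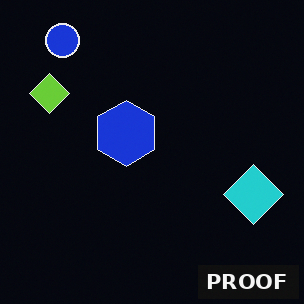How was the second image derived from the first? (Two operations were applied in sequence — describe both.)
This is the original image color-inverted (negative), then watermarked with the text "PROOF" in the lower-right corner.

The light background has become dark and every shape's color is its complement — a photographic negative. A dark label reading "PROOF" appears in the lower-right corner.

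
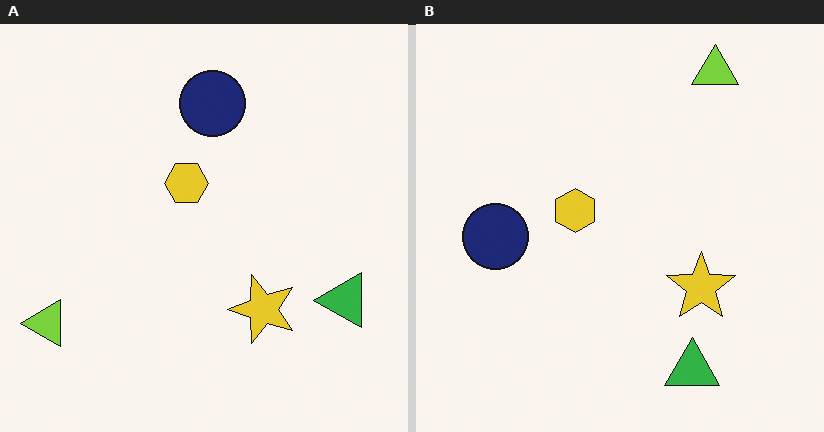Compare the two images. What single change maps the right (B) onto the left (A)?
This is the original image transposed (reflected across the top-left ↔ bottom-right diagonal).

Shapes have swapped their row and column positions — what was in the top-right is now in the bottom-left — a diagonal reflection.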